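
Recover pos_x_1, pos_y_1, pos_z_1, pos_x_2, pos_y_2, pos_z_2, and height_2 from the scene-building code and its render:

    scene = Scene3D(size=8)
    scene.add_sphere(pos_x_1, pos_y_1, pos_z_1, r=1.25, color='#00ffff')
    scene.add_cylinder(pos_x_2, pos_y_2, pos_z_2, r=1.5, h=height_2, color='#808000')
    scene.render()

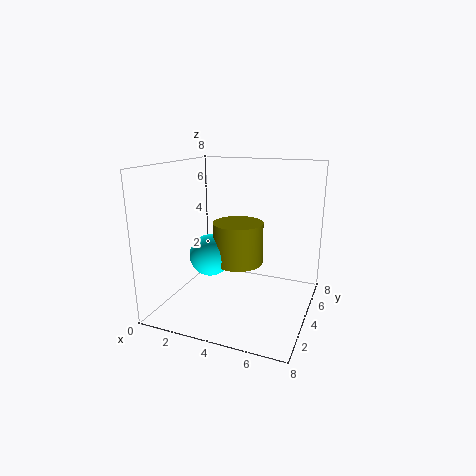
pos_x_1 = 2, pos_y_1 = 4.5, pos_z_1 = 2.5, pos_x_2 = 3.5, pos_y_2 = 5.25, pos_z_2 = 2, height_2 = 2.5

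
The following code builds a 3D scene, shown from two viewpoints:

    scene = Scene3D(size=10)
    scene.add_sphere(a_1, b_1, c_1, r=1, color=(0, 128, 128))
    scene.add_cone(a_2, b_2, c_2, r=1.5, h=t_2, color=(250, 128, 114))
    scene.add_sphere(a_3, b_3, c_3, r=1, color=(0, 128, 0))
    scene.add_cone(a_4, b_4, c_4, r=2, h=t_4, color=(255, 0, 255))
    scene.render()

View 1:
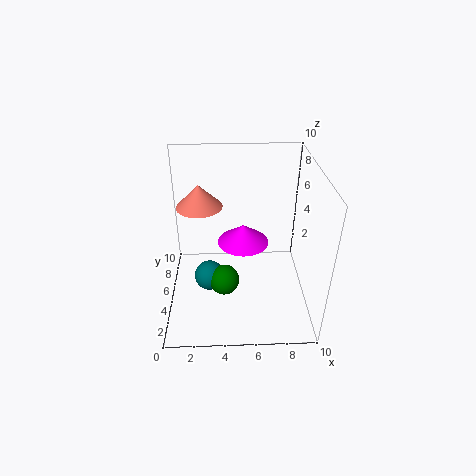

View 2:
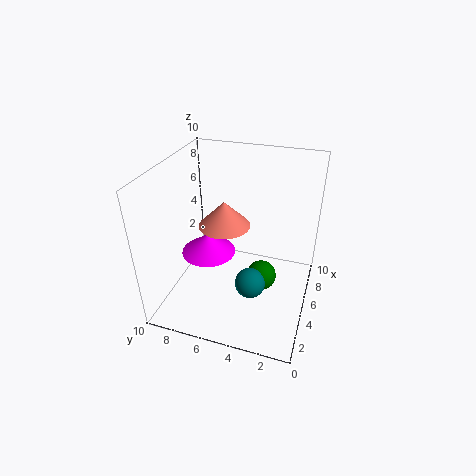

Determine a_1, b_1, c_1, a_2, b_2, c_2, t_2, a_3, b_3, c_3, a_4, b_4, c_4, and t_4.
a_1 = 3, b_1 = 3.5, c_1 = 3, a_2 = 2.5, b_2 = 5, c_2 = 7.5, t_2 = 1.5, a_3 = 4, b_3 = 3, c_3 = 3, a_4 = 5.5, b_4 = 7.5, c_4 = 3, t_4 = 1.5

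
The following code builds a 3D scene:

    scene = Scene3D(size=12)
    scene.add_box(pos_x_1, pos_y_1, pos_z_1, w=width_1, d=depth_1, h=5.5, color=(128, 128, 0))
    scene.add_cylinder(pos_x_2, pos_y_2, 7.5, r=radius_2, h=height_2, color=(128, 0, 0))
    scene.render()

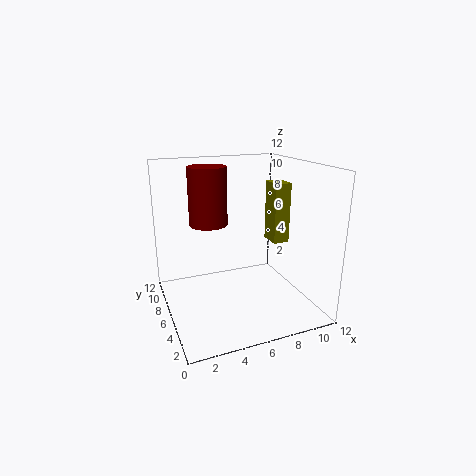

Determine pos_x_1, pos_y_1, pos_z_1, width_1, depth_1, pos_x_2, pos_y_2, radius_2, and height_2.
pos_x_1 = 10, pos_y_1 = 7, pos_z_1 = 4.5, width_1 = 1.5, depth_1 = 2, pos_x_2 = 3.5, pos_y_2 = 6, radius_2 = 1.5, height_2 = 4.5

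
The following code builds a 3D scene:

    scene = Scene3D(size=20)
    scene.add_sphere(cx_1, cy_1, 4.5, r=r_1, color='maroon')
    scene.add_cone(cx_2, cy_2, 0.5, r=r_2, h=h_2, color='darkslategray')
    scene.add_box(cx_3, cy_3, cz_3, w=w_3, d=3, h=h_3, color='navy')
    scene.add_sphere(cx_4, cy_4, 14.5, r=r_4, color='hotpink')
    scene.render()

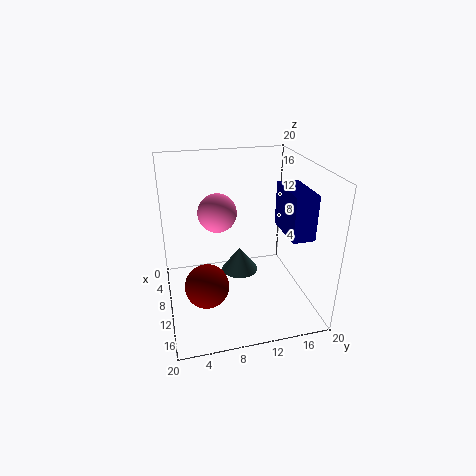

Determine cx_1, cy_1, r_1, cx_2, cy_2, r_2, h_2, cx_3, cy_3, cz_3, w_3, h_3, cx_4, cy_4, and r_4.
cx_1 = 12.5; cy_1 = 5; r_1 = 3; cx_2 = 3.5; cy_2 = 12; r_2 = 3; h_2 = 4; cx_3 = 9.5; cy_3 = 15.5; cz_3 = 11.5; w_3 = 6.5; h_3 = 6; cx_4 = 11; cy_4 = 7; r_4 = 2.5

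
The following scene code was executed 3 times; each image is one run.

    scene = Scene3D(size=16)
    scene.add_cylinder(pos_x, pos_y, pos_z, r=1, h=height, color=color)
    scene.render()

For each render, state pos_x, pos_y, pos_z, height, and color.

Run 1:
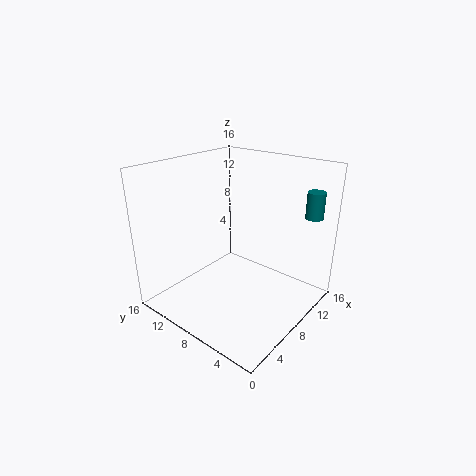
pos_x = 14
pos_y = 2
pos_z = 10
height = 3
color = 'teal'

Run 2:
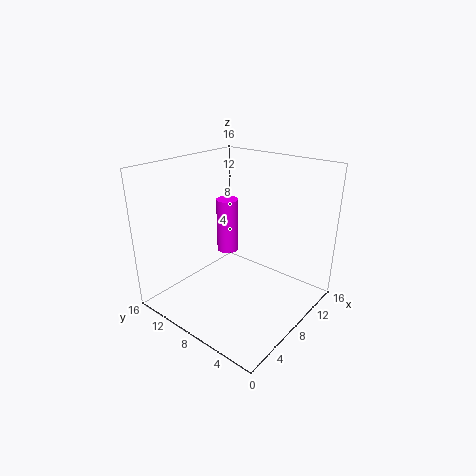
pos_x = 4
pos_y = 6
pos_z = 9
height = 5
color = 'magenta'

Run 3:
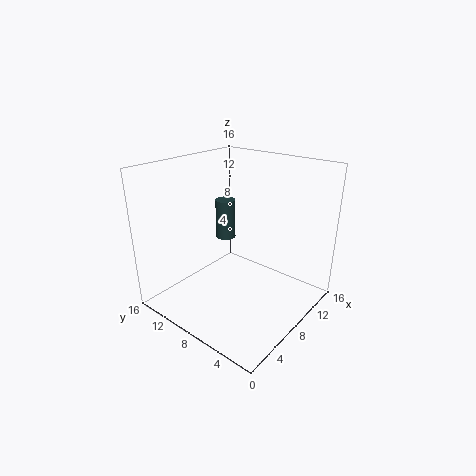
pos_x = 6
pos_y = 8
pos_z = 9
height = 4
color = 'darkslategray'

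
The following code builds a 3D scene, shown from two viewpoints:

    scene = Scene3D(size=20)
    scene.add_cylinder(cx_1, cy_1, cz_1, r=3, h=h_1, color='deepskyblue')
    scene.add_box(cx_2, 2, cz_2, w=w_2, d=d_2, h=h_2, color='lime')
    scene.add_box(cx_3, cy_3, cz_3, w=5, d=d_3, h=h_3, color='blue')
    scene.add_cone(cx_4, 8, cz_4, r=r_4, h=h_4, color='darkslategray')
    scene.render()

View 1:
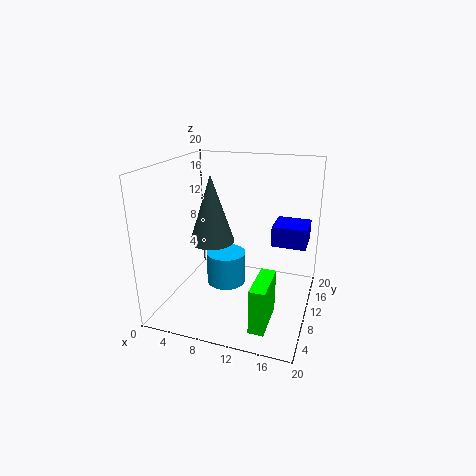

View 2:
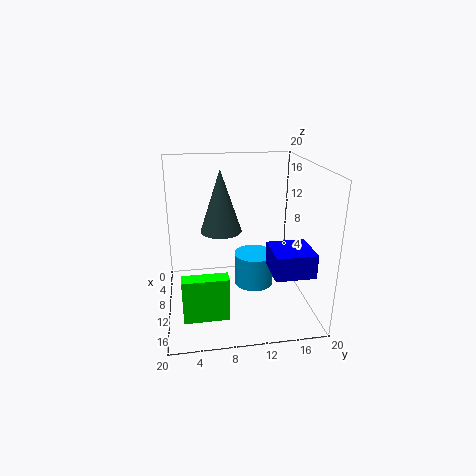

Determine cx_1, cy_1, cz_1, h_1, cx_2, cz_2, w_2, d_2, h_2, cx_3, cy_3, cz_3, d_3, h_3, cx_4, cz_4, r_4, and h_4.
cx_1 = 7, cy_1 = 13, cz_1 = 1, h_1 = 5, cx_2 = 14, cz_2 = 1, w_2 = 2, d_2 = 6, h_2 = 6, cx_3 = 14, cy_3 = 13, cz_3 = 8, d_3 = 5, h_3 = 3, cx_4 = 7, cz_4 = 10, r_4 = 3, h_4 = 9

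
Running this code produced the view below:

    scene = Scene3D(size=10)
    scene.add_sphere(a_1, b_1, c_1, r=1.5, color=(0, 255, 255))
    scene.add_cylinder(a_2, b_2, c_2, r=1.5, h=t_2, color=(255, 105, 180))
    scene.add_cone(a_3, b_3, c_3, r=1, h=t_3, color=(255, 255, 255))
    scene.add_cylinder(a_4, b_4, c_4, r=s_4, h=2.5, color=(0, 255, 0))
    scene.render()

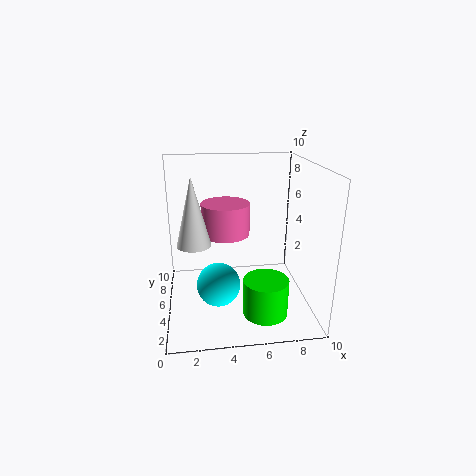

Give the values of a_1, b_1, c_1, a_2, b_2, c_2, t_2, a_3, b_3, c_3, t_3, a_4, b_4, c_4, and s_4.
a_1 = 3.5, b_1 = 4, c_1 = 2, a_2 = 4, b_2 = 3.5, c_2 = 6, t_2 = 2, a_3 = 2, b_3 = 2, c_3 = 6, t_3 = 4, a_4 = 6.5, b_4 = 2.5, c_4 = 0.5, s_4 = 1.5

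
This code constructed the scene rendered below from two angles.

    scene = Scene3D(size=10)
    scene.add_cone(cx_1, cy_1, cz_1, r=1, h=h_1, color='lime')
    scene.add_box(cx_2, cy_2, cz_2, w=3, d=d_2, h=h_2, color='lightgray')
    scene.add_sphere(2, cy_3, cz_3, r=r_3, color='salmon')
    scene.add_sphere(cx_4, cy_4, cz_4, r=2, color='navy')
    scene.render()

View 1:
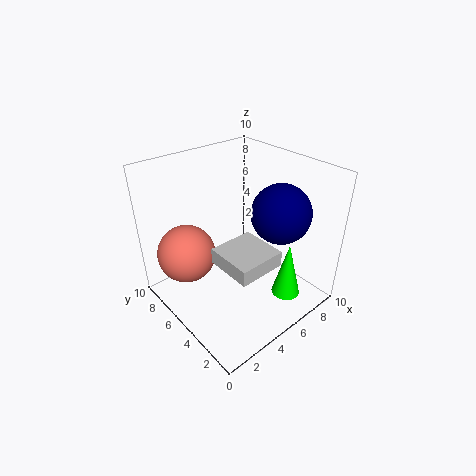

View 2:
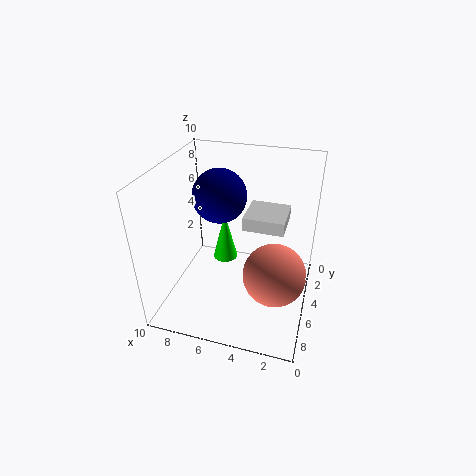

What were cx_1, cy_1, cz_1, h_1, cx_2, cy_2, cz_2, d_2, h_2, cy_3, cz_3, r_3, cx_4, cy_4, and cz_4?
cx_1 = 7; cy_1 = 2; cz_1 = 1; h_1 = 4; cx_2 = 2; cy_2 = 1; cz_2 = 5; d_2 = 3; h_2 = 1; cy_3 = 7; cz_3 = 4; r_3 = 2; cx_4 = 7; cy_4 = 3; cz_4 = 7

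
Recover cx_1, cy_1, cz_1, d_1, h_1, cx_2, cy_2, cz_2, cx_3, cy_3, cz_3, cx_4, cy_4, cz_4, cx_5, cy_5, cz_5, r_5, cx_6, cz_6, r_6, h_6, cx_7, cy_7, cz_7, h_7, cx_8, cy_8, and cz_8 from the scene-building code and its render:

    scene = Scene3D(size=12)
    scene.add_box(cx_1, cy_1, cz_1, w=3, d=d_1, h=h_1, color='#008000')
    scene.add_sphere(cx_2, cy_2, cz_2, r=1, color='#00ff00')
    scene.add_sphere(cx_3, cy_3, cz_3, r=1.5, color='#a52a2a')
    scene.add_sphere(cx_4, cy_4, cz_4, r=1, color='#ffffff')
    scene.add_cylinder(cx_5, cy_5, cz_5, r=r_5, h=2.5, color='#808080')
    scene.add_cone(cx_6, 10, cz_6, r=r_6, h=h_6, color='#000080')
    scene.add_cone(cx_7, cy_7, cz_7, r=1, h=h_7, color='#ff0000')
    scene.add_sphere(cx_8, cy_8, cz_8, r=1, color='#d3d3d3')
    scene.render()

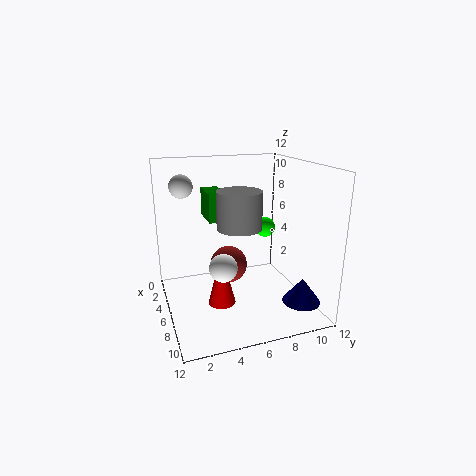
cx_1 = 1.5
cy_1 = 4
cz_1 = 7
d_1 = 1.5
h_1 = 2.5
cx_2 = 1.5
cy_2 = 10.5
cz_2 = 5
cx_3 = 6.5
cy_3 = 5
cz_3 = 4
cx_4 = 10
cy_4 = 3.5
cz_4 = 5.5
cx_5 = 10.5
cy_5 = 4.5
cz_5 = 8.5
r_5 = 1.5
cx_6 = 10
cz_6 = 1.5
r_6 = 1.5
h_6 = 2
cx_7 = 9.5
cy_7 = 3.5
cz_7 = 2.5
h_7 = 4
cx_8 = 3
cy_8 = 2
cz_8 = 10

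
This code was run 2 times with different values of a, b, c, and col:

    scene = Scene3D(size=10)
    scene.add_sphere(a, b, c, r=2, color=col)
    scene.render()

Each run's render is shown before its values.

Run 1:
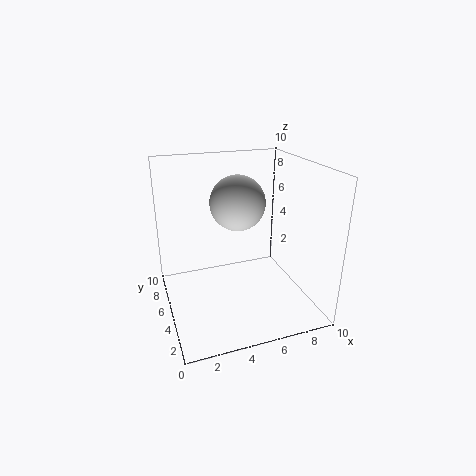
a = 5.5; b = 6.5; c = 7; col = 'lightgray'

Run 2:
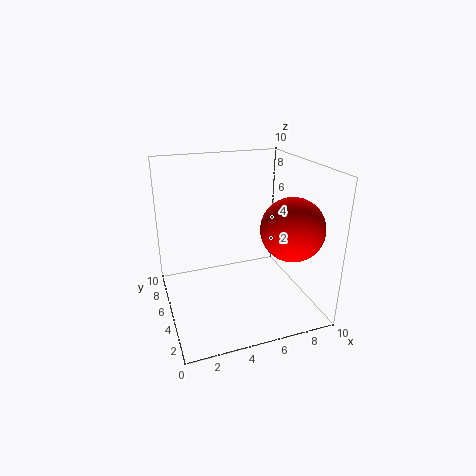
a = 7.5; b = 2; c = 6.5; col = 'red'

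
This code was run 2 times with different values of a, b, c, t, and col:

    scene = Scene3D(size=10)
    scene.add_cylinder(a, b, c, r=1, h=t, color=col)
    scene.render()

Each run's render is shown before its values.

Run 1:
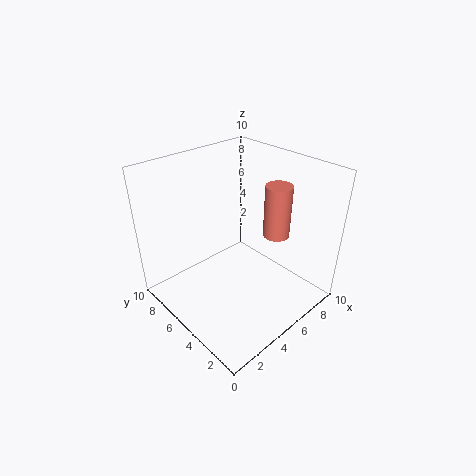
a = 8.5, b = 4.5, c = 4, t = 4, col = 'salmon'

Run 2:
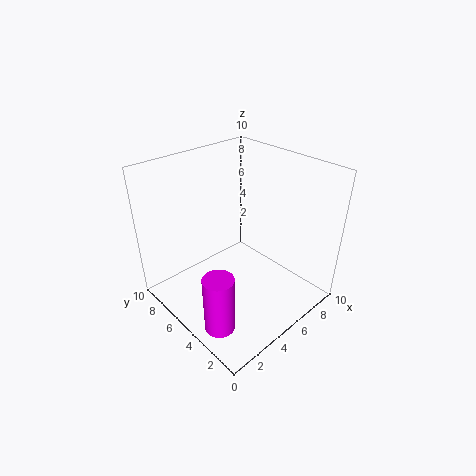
a = 1.5, b = 3, c = 0.5, t = 4, col = 'magenta'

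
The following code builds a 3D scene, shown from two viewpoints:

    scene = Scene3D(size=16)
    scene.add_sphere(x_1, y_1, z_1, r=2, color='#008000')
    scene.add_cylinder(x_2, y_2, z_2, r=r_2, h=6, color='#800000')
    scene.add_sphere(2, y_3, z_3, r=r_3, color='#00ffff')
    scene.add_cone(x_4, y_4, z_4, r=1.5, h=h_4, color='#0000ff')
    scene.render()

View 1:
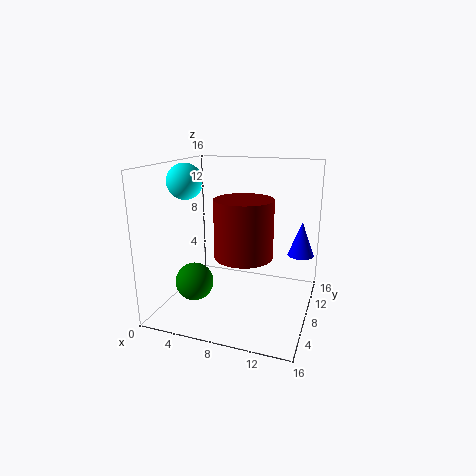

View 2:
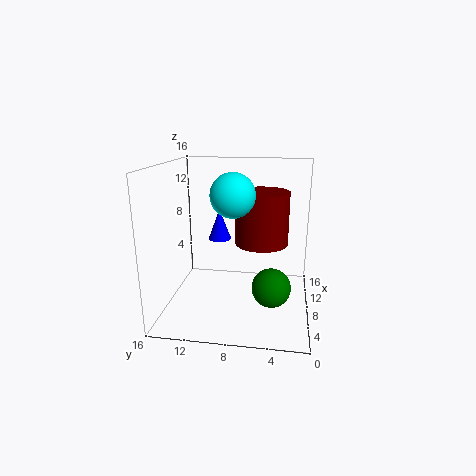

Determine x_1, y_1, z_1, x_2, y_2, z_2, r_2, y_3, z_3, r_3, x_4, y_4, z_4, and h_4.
x_1 = 4.5; y_1 = 4; z_1 = 4; x_2 = 9.5; y_2 = 5.5; z_2 = 7; r_2 = 3; y_3 = 7.5; z_3 = 14; r_3 = 2; x_4 = 14.5; y_4 = 11.5; z_4 = 5.5; h_4 = 4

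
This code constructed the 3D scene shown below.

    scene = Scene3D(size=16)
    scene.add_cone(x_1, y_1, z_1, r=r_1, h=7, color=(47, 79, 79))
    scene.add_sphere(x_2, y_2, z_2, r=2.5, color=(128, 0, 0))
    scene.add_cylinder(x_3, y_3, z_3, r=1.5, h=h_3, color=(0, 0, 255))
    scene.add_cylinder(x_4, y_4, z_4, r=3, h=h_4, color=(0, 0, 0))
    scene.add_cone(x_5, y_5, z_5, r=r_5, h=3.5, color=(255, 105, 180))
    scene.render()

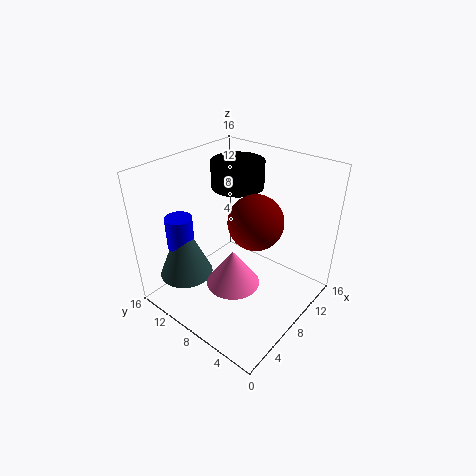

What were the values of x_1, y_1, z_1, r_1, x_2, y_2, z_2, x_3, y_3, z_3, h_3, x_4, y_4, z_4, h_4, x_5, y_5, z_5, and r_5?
x_1 = 4, y_1 = 12.5, z_1 = 3.5, r_1 = 3, x_2 = 5, y_2 = 3.5, z_2 = 13, x_3 = 4, y_3 = 13, z_3 = 7, h_3 = 3.5, x_4 = 11, y_4 = 10.5, z_4 = 12.5, h_4 = 3, x_5 = 3, y_5 = 4.5, z_5 = 7, r_5 = 2.5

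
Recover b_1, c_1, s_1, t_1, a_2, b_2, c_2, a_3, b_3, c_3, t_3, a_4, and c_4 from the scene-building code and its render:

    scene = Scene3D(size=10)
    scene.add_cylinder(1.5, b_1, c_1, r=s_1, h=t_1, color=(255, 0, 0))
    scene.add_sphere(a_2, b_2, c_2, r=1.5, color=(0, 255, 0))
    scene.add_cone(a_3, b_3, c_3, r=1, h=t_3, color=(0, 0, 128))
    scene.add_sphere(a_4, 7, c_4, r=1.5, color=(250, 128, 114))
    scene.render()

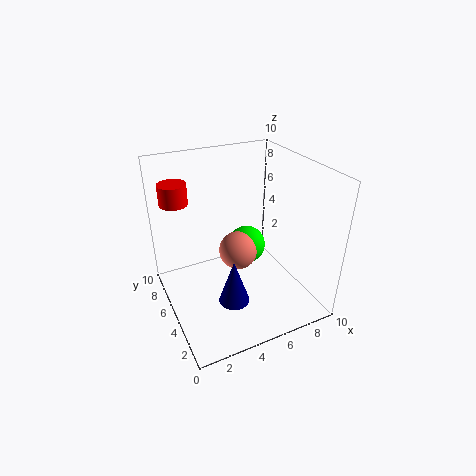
b_1 = 8
c_1 = 7
s_1 = 1
t_1 = 1.5
a_2 = 7
b_2 = 7.5
c_2 = 2.5
a_3 = 3.5
b_3 = 2.5
c_3 = 2
t_3 = 3
a_4 = 6
c_4 = 2.5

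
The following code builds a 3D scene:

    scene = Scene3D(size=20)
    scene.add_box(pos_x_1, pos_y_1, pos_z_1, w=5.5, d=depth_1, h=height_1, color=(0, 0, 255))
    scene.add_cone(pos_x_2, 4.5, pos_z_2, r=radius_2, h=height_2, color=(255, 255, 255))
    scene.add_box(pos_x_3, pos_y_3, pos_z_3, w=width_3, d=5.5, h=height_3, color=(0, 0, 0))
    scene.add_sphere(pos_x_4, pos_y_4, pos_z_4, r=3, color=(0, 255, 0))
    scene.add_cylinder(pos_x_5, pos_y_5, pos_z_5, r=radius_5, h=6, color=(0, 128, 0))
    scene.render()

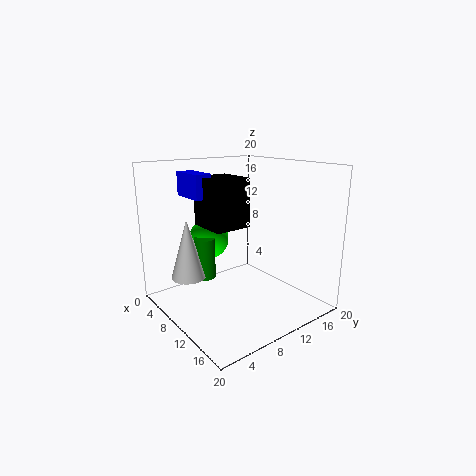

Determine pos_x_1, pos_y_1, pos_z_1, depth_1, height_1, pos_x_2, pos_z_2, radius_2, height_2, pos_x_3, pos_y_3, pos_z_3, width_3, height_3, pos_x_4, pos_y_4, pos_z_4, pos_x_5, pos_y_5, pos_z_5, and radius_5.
pos_x_1 = 0.5
pos_y_1 = 6
pos_z_1 = 15
depth_1 = 2.5
height_1 = 3.5
pos_x_2 = 5.5
pos_z_2 = 4
radius_2 = 2.5
height_2 = 8.5
pos_x_3 = 3.5
pos_y_3 = 7
pos_z_3 = 11
width_3 = 6
height_3 = 7
pos_x_4 = 4
pos_y_4 = 9
pos_z_4 = 8.5
pos_x_5 = 6
pos_y_5 = 7
pos_z_5 = 3.5
radius_5 = 1.5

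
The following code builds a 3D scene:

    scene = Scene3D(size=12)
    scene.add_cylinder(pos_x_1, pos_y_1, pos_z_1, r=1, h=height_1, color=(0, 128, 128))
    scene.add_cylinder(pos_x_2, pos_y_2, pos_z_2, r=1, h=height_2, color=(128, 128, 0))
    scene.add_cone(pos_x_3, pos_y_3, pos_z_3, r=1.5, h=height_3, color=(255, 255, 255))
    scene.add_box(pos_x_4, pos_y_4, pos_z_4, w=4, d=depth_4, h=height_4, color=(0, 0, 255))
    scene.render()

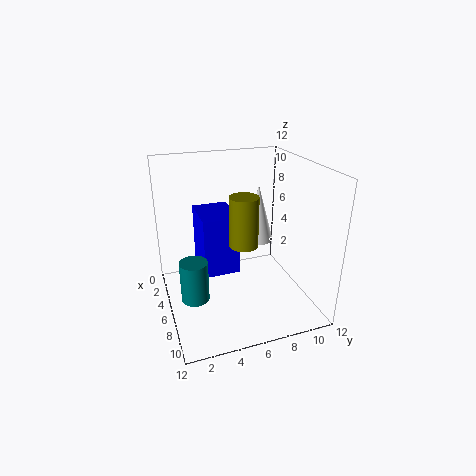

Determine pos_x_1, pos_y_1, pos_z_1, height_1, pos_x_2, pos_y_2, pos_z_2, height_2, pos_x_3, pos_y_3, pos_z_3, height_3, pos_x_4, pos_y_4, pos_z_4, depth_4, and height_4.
pos_x_1 = 9.5
pos_y_1 = 1.5
pos_z_1 = 3.5
height_1 = 3
pos_x_2 = 10
pos_y_2 = 5
pos_z_2 = 7.5
height_2 = 3.5
pos_x_3 = 2
pos_y_3 = 9.5
pos_z_3 = 3.5
height_3 = 5.5
pos_x_4 = 2.5
pos_y_4 = 3
pos_z_4 = 3
depth_4 = 3
height_4 = 5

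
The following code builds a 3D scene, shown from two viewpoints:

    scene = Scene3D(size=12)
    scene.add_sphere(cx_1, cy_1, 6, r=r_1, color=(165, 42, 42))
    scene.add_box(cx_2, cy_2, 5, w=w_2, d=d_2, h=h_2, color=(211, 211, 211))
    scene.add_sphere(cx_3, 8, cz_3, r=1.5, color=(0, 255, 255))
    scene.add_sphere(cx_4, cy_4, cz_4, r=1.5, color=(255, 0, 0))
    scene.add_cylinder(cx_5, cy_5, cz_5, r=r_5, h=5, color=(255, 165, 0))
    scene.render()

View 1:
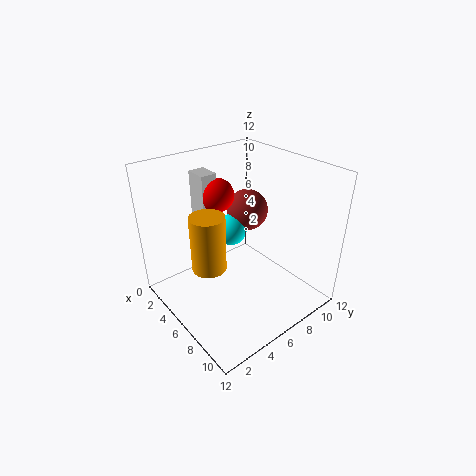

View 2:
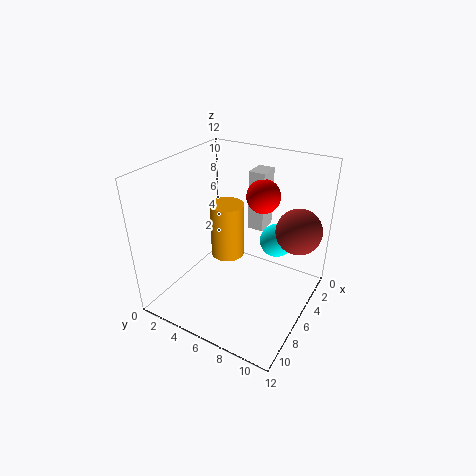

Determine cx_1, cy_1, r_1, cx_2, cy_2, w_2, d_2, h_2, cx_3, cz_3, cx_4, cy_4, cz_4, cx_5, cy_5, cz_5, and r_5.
cx_1 = 2.5; cy_1 = 10; r_1 = 2; cx_2 = 0.5; cy_2 = 5; w_2 = 2; d_2 = 1.5; h_2 = 5.5; cx_3 = 2.5; cz_3 = 4.5; cx_4 = 2.5; cy_4 = 6.5; cz_4 = 8.5; cx_5 = 4.5; cy_5 = 4; cz_5 = 3; r_5 = 1.5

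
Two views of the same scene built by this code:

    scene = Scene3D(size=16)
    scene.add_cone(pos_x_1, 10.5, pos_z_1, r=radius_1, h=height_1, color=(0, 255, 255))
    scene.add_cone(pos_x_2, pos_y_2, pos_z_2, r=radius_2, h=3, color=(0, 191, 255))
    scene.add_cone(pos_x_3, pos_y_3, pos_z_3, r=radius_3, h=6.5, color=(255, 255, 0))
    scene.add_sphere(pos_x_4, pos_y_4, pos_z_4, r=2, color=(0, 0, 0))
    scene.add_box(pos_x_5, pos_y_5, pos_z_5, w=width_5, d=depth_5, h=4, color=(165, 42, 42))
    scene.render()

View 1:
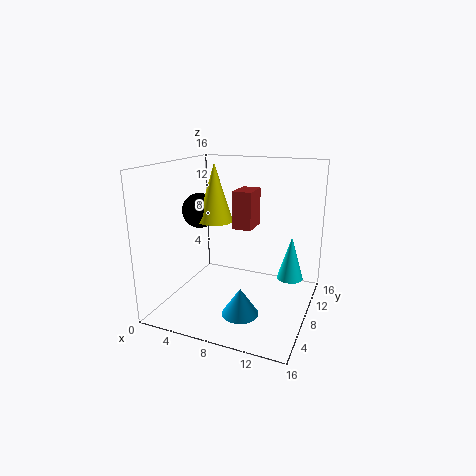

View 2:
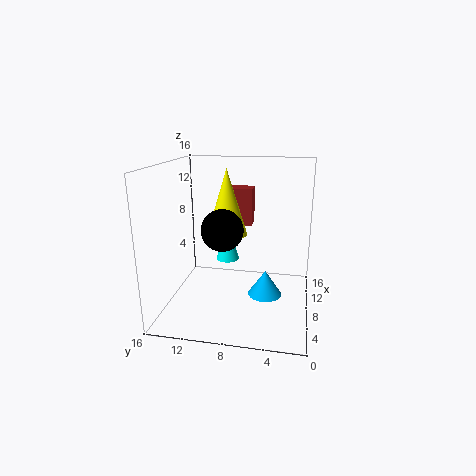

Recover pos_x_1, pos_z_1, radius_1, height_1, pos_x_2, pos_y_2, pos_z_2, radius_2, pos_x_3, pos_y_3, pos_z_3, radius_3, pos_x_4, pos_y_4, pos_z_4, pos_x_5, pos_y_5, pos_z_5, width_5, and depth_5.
pos_x_1 = 13.5
pos_z_1 = 3
radius_1 = 1.5
height_1 = 5
pos_x_2 = 9.5
pos_y_2 = 5
pos_z_2 = 0.5
radius_2 = 2
pos_x_3 = 5
pos_y_3 = 8.5
pos_z_3 = 9.5
radius_3 = 2
pos_x_4 = 3
pos_y_4 = 8.5
pos_z_4 = 10.5
pos_x_5 = 8
pos_y_5 = 6.5
pos_z_5 = 9.5
width_5 = 2
depth_5 = 3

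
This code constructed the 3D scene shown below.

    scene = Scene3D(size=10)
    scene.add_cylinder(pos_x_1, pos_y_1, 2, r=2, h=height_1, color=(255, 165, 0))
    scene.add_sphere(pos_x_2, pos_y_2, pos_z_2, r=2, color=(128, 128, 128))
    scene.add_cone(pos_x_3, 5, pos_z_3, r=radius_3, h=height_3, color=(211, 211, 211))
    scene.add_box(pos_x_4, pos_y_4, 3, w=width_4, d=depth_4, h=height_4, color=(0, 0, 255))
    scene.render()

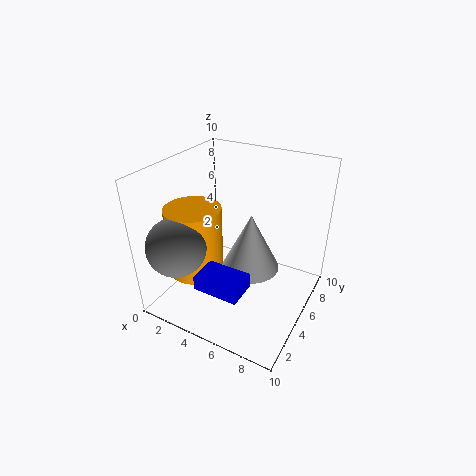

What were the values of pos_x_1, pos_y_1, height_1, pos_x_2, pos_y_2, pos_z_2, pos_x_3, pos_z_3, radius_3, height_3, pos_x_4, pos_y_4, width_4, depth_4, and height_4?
pos_x_1 = 2; pos_y_1 = 4; height_1 = 5; pos_x_2 = 2; pos_y_2 = 2; pos_z_2 = 5; pos_x_3 = 6; pos_z_3 = 3; radius_3 = 2; height_3 = 4; pos_x_4 = 4; pos_y_4 = 1; width_4 = 3; depth_4 = 2; height_4 = 1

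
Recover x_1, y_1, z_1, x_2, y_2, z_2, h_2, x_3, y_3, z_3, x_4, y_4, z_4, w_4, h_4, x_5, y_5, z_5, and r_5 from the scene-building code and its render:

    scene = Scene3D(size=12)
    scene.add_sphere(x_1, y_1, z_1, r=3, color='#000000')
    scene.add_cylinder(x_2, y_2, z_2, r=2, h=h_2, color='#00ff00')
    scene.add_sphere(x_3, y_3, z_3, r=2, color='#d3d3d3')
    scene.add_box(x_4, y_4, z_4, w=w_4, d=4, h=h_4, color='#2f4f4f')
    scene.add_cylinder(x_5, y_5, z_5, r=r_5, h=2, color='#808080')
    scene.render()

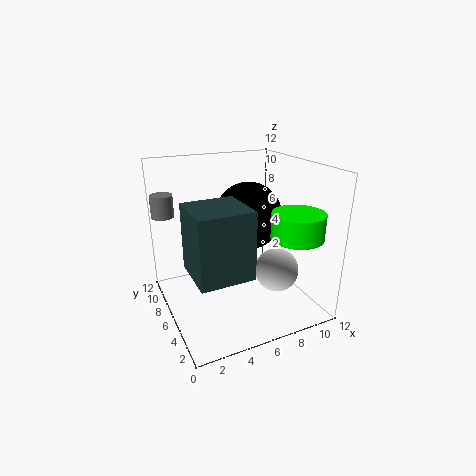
x_1 = 8; y_1 = 8; z_1 = 7; x_2 = 9; y_2 = 2; z_2 = 7; h_2 = 2; x_3 = 10; y_3 = 6; z_3 = 2; x_4 = 1; y_4 = 1; z_4 = 5; w_4 = 4; h_4 = 5; x_5 = 1; y_5 = 11; z_5 = 7; r_5 = 1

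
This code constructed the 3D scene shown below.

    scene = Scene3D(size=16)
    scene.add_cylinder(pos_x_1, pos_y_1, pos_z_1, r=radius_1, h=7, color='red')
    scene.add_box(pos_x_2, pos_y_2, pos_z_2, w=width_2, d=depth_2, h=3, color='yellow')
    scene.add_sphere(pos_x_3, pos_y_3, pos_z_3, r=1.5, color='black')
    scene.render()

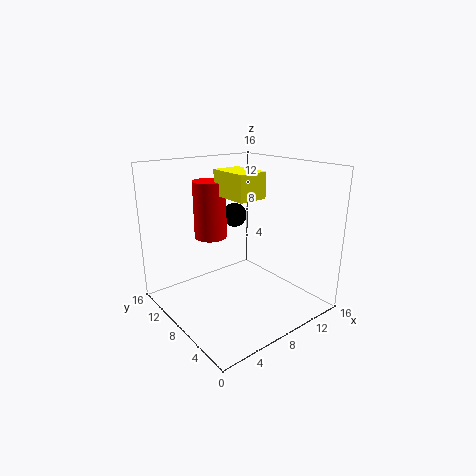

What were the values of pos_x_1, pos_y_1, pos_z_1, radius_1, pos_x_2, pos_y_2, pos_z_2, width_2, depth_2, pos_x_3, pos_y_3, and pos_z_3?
pos_x_1 = 8
pos_y_1 = 13.5
pos_z_1 = 6.5
radius_1 = 2
pos_x_2 = 8
pos_y_2 = 7.5
pos_z_2 = 12
width_2 = 3.5
depth_2 = 5
pos_x_3 = 11
pos_y_3 = 12.5
pos_z_3 = 9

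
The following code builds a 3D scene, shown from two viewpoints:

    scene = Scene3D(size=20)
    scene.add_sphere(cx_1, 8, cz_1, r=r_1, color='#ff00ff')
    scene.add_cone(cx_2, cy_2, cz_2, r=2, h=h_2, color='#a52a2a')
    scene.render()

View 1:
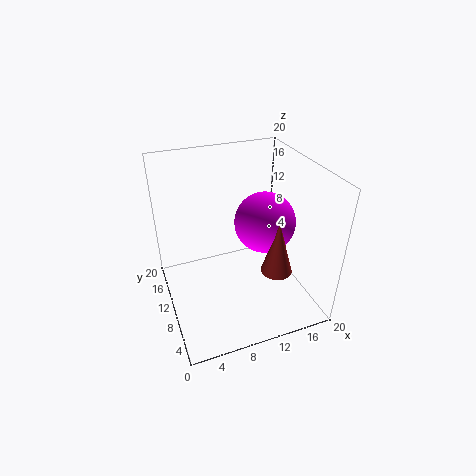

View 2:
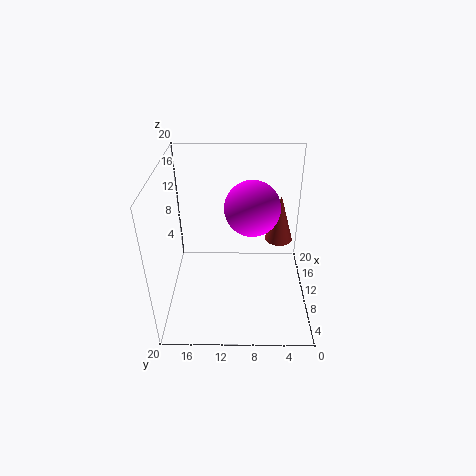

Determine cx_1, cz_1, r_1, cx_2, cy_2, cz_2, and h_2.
cx_1 = 13, cz_1 = 13, r_1 = 4, cx_2 = 13, cy_2 = 4, cz_2 = 8, h_2 = 7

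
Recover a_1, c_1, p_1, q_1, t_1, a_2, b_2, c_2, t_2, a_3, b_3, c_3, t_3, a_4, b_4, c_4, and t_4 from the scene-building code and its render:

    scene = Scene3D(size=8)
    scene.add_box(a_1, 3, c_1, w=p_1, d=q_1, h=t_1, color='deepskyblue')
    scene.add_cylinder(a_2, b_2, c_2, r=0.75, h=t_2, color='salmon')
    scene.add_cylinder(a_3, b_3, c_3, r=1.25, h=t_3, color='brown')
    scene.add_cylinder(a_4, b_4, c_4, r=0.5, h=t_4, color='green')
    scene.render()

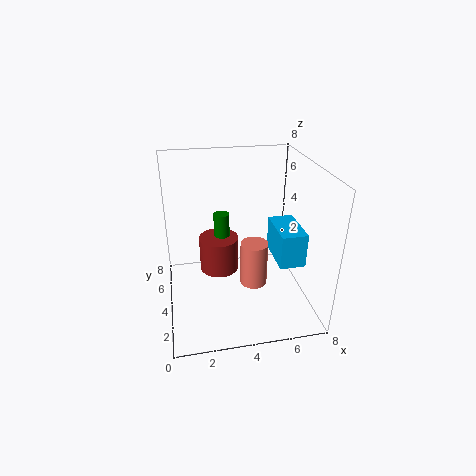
a_1 = 6.25, c_1 = 2.25, p_1 = 1.5, q_1 = 2.75, t_1 = 2, a_2 = 4.75, b_2 = 3.25, c_2 = 1.5, t_2 = 2.5, a_3 = 3.25, b_3 = 6.5, c_3 = 0.5, t_3 = 2.25, a_4 = 3.5, b_4 = 6.75, c_4 = 1.5, t_4 = 2.75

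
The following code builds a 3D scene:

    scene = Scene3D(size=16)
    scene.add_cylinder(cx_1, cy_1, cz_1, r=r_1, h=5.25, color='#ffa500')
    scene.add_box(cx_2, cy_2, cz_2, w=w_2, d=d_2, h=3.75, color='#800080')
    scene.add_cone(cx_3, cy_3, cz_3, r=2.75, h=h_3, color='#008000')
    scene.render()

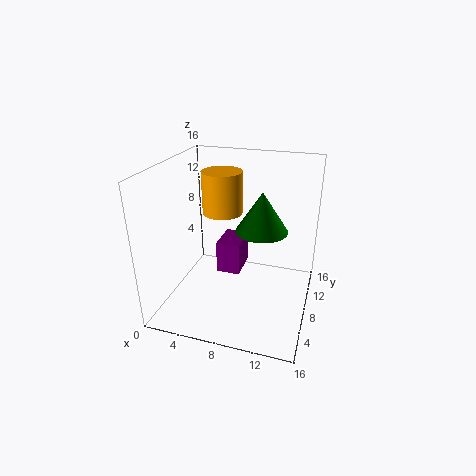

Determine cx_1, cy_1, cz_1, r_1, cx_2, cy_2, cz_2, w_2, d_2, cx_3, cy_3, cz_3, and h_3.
cx_1 = 4.5
cy_1 = 12.75
cz_1 = 8.75
r_1 = 2.5
cx_2 = 5.25
cy_2 = 8.25
cz_2 = 3
w_2 = 2.75
d_2 = 4
cx_3 = 10.75
cy_3 = 7.5
cz_3 = 9.5
h_3 = 4.25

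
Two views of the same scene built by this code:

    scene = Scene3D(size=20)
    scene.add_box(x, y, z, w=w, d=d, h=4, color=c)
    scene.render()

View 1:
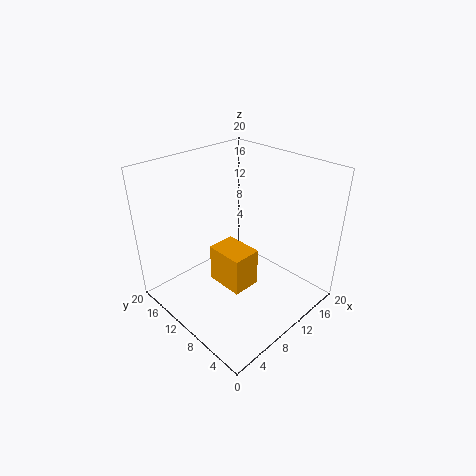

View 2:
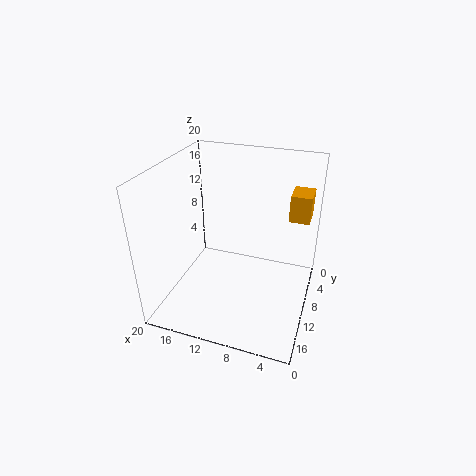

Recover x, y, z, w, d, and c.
x = 1
y = 1
z = 11
w = 3
d = 4
c = 'orange'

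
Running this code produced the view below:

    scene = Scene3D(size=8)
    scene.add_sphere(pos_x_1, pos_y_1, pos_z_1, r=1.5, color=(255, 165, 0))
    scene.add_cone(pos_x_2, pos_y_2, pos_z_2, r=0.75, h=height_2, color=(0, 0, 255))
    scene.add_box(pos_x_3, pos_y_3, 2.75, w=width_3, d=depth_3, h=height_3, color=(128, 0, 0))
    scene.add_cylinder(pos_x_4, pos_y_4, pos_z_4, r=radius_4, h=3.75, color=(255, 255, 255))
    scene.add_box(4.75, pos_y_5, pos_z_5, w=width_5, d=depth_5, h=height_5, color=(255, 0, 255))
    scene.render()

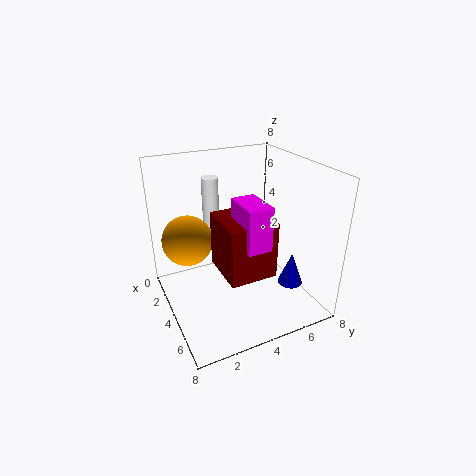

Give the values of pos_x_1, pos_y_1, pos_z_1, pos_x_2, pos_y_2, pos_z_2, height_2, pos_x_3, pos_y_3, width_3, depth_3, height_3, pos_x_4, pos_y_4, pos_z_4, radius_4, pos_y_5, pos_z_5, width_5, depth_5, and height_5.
pos_x_1 = 1.75
pos_y_1 = 1.75
pos_z_1 = 3.25
pos_x_2 = 4.75
pos_y_2 = 7.25
pos_z_2 = 0.5
height_2 = 2
pos_x_3 = 3.75
pos_y_3 = 2.5
width_3 = 2.75
depth_3 = 2.5
height_3 = 3
pos_x_4 = 1.25
pos_y_4 = 3.5
pos_z_4 = 3
radius_4 = 0.5
pos_y_5 = 3.25
pos_z_5 = 4.5
width_5 = 2
depth_5 = 1.25
height_5 = 2.25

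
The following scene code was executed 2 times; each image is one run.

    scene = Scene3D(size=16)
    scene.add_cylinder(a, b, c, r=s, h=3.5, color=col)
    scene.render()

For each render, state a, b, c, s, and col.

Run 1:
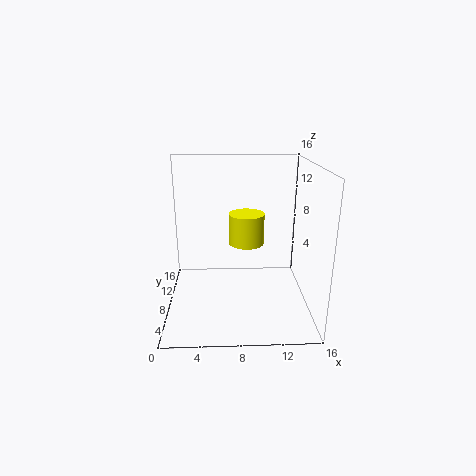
a = 9; b = 9; c = 7; s = 2; col = 'yellow'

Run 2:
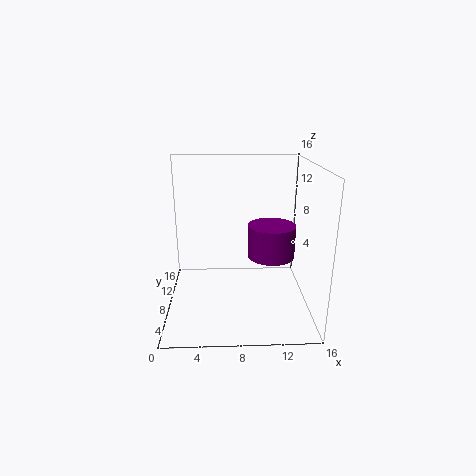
a = 11.5; b = 6.5; c = 6.5; s = 2.5; col = 'purple'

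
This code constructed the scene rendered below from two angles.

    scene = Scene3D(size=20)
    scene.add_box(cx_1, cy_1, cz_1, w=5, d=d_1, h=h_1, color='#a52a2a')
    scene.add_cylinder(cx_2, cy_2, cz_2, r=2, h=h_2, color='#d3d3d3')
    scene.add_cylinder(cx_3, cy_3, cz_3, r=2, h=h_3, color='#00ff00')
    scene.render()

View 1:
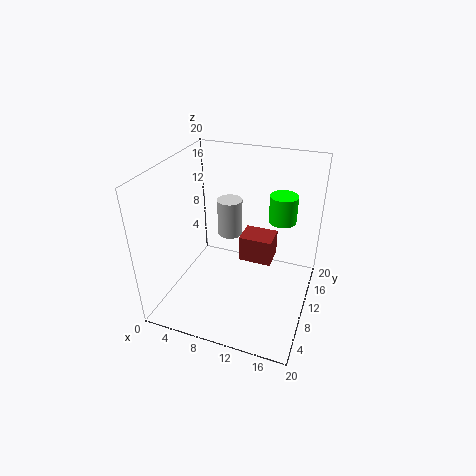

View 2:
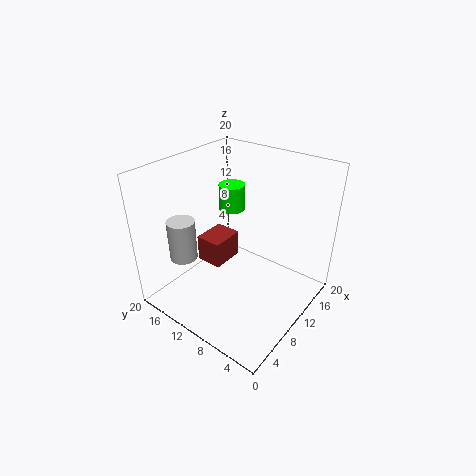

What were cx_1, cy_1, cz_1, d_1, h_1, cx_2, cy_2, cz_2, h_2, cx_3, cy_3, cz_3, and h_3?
cx_1 = 9; cy_1 = 13; cz_1 = 4; d_1 = 4; h_1 = 4; cx_2 = 6; cy_2 = 17; cz_2 = 6; h_2 = 6; cx_3 = 15; cy_3 = 15; cz_3 = 11; h_3 = 4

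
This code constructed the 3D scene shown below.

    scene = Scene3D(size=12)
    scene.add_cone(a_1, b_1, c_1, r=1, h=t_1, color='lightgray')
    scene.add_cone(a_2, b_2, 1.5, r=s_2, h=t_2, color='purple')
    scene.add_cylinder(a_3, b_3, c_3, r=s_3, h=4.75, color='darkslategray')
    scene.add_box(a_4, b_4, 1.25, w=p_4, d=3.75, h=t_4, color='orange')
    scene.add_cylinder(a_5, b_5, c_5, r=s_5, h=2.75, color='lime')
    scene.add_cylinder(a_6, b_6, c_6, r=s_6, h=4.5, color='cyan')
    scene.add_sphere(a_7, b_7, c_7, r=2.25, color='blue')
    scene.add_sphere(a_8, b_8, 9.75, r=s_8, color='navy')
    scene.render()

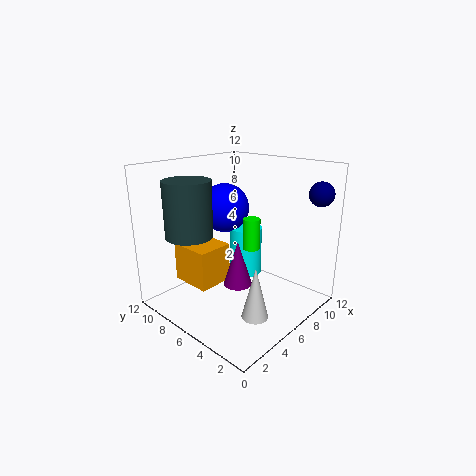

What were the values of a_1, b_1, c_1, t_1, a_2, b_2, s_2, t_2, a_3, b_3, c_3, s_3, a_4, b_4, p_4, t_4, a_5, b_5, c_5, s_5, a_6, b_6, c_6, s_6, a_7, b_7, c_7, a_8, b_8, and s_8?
a_1 = 3.5
b_1 = 2
c_1 = 1.5
t_1 = 4
a_2 = 6.25
b_2 = 6.25
s_2 = 1.25
t_2 = 4
a_3 = 3.5
b_3 = 9.25
c_3 = 6
s_3 = 2
a_4 = 3.5
b_4 = 7.75
p_4 = 3.25
t_4 = 3.5
a_5 = 7.75
b_5 = 6
c_5 = 4.5
s_5 = 0.75
a_6 = 9
b_6 = 7.75
c_6 = 1.25
s_6 = 1.5
a_7 = 8
b_7 = 9.5
c_7 = 7.5
a_8 = 10.25
b_8 = 1
s_8 = 1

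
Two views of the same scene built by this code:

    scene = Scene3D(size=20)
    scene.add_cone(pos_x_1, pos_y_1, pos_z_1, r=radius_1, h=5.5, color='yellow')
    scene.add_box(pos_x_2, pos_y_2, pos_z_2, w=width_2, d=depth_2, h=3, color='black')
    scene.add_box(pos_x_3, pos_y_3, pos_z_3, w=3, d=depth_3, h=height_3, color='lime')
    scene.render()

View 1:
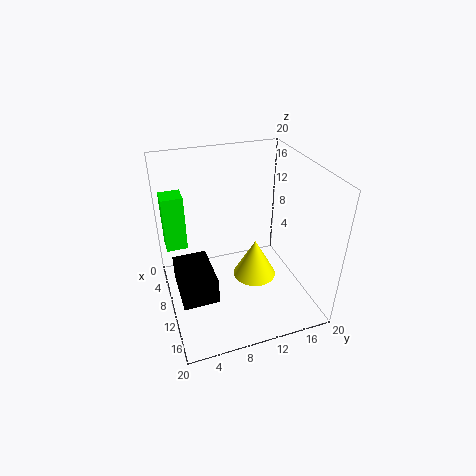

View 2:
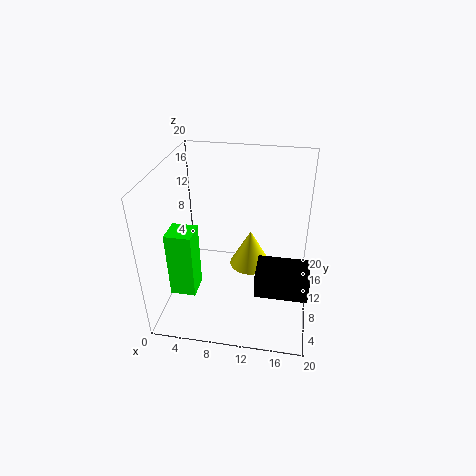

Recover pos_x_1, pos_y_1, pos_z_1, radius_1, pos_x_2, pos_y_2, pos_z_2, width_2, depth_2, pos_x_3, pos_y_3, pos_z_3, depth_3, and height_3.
pos_x_1 = 11.5
pos_y_1 = 12
pos_z_1 = 4.5
radius_1 = 3
pos_x_2 = 13.5
pos_y_2 = 0.5
pos_z_2 = 8.5
width_2 = 6
depth_2 = 4
pos_x_3 = 3.5
pos_y_3 = 0.5
pos_z_3 = 7.5
depth_3 = 3
height_3 = 8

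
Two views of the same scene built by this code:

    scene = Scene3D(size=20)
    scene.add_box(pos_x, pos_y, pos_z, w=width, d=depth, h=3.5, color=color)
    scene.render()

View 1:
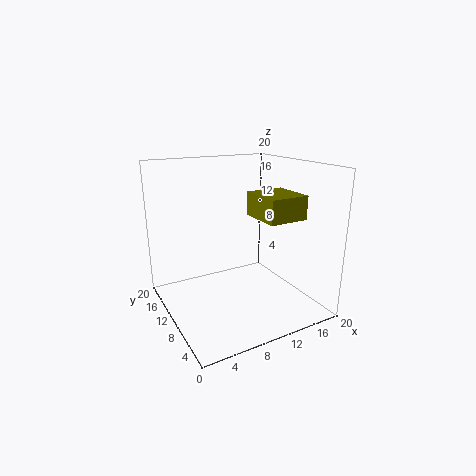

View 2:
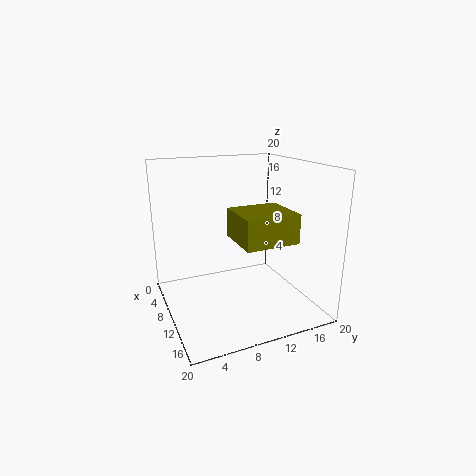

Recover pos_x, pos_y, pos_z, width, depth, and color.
pos_x = 13.5; pos_y = 7; pos_z = 12; width = 6; depth = 6.5; color = 'olive'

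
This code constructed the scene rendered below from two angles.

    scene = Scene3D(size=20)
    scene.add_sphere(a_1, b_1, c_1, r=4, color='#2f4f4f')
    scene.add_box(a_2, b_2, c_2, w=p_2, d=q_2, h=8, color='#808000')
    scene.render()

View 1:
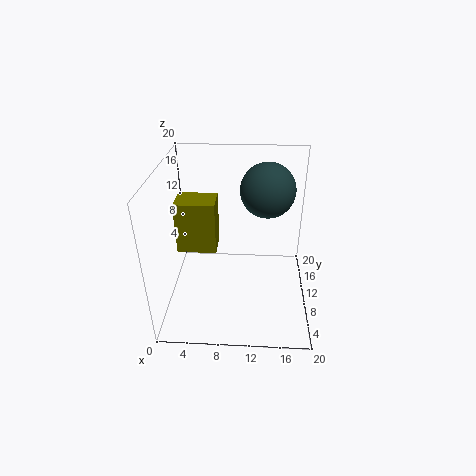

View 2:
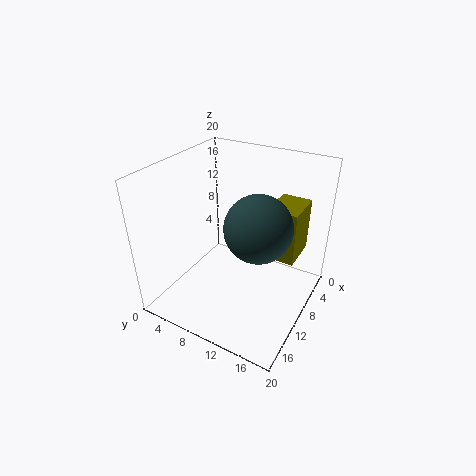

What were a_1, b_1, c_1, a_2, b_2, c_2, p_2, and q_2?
a_1 = 14
b_1 = 15
c_1 = 15
a_2 = 0.5
b_2 = 12.5
c_2 = 5.5
p_2 = 6
q_2 = 4.5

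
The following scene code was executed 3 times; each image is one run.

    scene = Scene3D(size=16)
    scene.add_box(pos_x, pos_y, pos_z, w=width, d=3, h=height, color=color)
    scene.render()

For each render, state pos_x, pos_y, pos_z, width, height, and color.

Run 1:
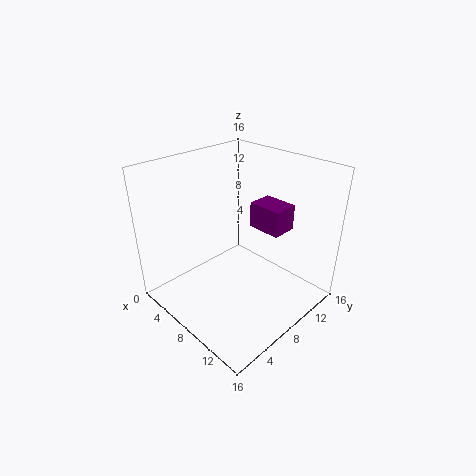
pos_x = 7
pos_y = 11
pos_z = 8
width = 4
height = 3
color = 'purple'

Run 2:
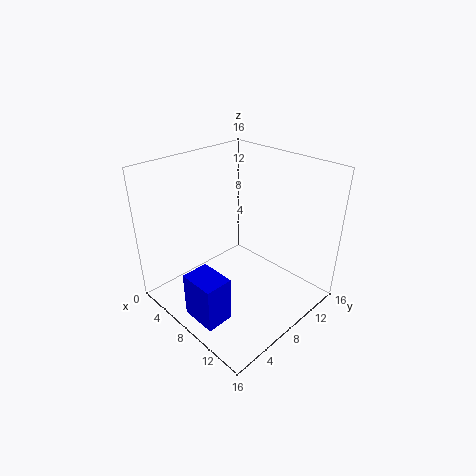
pos_x = 7
pos_y = 1
pos_z = 1
width = 4
height = 5
color = 'blue'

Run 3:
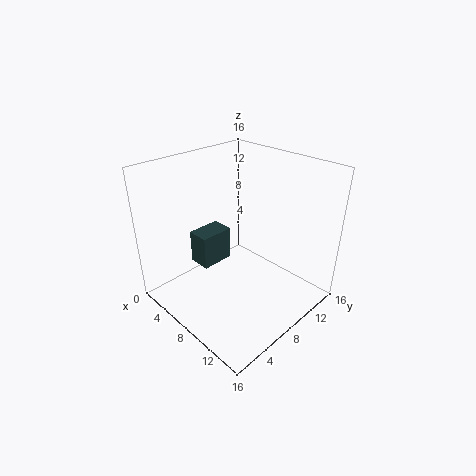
pos_x = 9
pos_y = 1
pos_z = 9
width = 2
height = 3
color = 'darkslategray'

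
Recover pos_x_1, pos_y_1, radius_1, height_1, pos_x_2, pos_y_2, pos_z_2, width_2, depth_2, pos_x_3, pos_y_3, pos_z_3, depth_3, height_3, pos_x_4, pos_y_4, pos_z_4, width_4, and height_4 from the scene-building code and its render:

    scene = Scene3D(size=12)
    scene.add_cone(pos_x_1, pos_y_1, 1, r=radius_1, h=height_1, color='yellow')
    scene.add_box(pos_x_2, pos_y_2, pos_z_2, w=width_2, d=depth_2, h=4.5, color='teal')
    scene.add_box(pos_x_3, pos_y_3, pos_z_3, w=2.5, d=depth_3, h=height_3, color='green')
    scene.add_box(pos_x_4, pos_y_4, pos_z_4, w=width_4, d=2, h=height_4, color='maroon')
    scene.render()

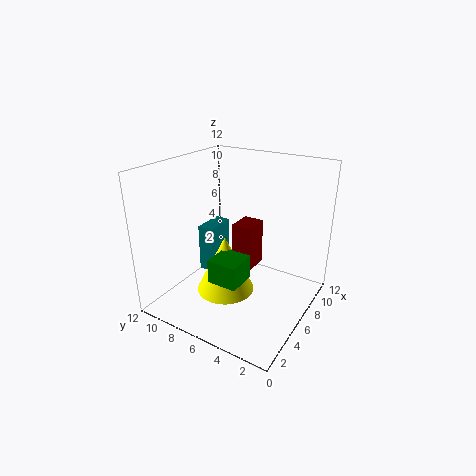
pos_x_1 = 5.5; pos_y_1 = 7; radius_1 = 2.5; height_1 = 5; pos_x_2 = 7; pos_y_2 = 9.5; pos_z_2 = 1; width_2 = 3; depth_2 = 1.5; pos_x_3 = 3; pos_y_3 = 4.5; pos_z_3 = 3; depth_3 = 2.5; height_3 = 2; pos_x_4 = 9; pos_y_4 = 6.5; pos_z_4 = 1; width_4 = 2.5; height_4 = 4.5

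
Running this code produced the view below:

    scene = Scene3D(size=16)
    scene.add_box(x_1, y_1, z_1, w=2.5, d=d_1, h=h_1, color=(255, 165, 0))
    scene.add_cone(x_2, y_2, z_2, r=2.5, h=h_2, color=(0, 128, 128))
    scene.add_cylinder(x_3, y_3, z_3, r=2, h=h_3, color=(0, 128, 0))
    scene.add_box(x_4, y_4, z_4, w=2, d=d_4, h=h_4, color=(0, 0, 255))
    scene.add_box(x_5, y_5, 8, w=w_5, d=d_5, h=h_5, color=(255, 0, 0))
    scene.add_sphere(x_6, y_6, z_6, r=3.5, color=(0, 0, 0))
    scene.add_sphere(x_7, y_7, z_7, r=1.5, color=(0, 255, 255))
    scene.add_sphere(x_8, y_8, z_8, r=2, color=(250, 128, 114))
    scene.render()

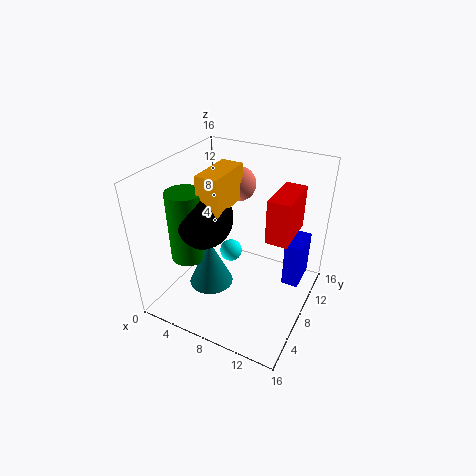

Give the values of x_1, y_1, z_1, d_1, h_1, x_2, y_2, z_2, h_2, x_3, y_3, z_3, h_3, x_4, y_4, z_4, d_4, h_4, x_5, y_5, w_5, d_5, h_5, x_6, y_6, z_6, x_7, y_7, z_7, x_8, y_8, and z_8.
x_1 = 4.5, y_1 = 5.5, z_1 = 11.5, d_1 = 5.5, h_1 = 4, x_2 = 5.5, y_2 = 6, z_2 = 2.5, h_2 = 5.5, x_3 = 3, y_3 = 5.5, z_3 = 5.5, h_3 = 8, x_4 = 12.5, y_4 = 11, z_4 = 1, d_4 = 4, h_4 = 5.5, x_5 = 11, y_5 = 8.5, w_5 = 2.5, d_5 = 5.5, h_5 = 5, x_6 = 4, y_6 = 7, z_6 = 10, x_7 = 4, y_7 = 13.5, z_7 = 1.5, x_8 = 6, y_8 = 12, z_8 = 12.5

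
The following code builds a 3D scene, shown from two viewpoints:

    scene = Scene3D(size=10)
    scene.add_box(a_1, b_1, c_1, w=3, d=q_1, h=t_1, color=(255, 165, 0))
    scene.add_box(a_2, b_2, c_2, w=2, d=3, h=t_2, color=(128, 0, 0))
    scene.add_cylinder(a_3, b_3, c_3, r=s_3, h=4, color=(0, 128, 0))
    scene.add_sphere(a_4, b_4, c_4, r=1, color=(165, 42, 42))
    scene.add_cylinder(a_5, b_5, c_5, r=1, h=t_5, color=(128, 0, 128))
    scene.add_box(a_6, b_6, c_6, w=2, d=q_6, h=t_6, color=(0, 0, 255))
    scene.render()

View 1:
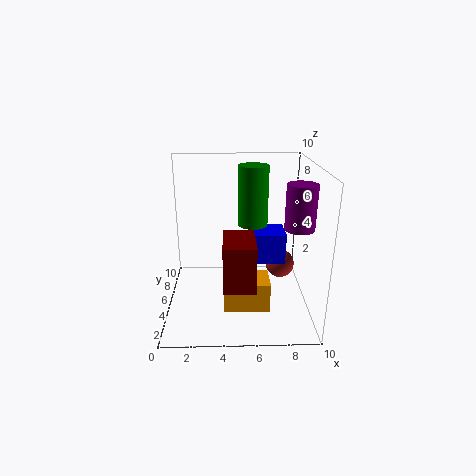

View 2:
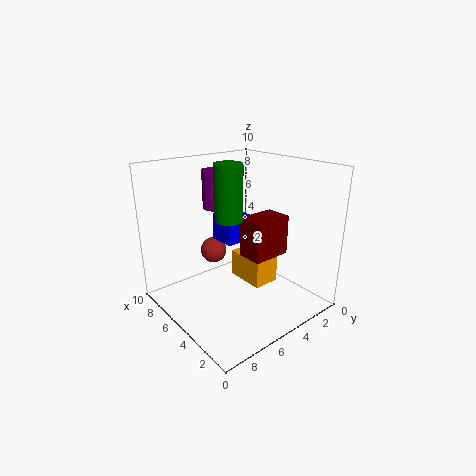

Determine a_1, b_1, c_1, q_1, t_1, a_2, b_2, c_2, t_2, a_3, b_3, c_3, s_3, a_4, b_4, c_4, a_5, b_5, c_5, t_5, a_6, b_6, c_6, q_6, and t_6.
a_1 = 4
b_1 = 2
c_1 = 1
q_1 = 2
t_1 = 2
a_2 = 4
b_2 = 1
c_2 = 3
t_2 = 3
a_3 = 6
b_3 = 5
c_3 = 6
s_3 = 1
a_4 = 8
b_4 = 5
c_4 = 3
a_5 = 9
b_5 = 4
c_5 = 6
t_5 = 3
a_6 = 6
b_6 = 3
c_6 = 4
q_6 = 2
t_6 = 2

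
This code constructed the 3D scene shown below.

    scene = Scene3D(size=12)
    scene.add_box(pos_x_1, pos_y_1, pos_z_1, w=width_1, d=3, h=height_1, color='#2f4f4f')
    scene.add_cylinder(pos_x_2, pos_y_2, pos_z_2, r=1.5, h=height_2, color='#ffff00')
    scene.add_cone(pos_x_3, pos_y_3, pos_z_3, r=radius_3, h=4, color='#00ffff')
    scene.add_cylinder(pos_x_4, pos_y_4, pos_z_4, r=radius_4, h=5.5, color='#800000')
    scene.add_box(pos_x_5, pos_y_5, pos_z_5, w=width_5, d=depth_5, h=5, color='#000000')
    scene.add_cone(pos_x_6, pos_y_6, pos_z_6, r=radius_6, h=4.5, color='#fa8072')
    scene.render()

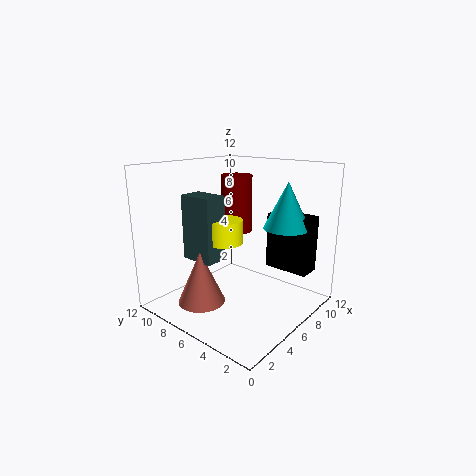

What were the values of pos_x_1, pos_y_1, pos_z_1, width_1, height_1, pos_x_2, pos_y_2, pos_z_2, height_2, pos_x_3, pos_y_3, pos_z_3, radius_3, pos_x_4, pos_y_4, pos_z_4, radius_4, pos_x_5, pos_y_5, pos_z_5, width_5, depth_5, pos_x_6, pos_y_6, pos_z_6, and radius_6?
pos_x_1 = 3.5
pos_y_1 = 7
pos_z_1 = 4
width_1 = 2
height_1 = 5.5
pos_x_2 = 5.5
pos_y_2 = 7
pos_z_2 = 5.5
height_2 = 2
pos_x_3 = 9.5
pos_y_3 = 3.5
pos_z_3 = 6.5
radius_3 = 2
pos_x_4 = 10
pos_y_4 = 9.5
pos_z_4 = 5
radius_4 = 1.5
pos_x_5 = 9.5
pos_y_5 = 1.5
pos_z_5 = 2.5
width_5 = 2
depth_5 = 4
pos_x_6 = 3.5
pos_y_6 = 8
pos_z_6 = 0.5
radius_6 = 2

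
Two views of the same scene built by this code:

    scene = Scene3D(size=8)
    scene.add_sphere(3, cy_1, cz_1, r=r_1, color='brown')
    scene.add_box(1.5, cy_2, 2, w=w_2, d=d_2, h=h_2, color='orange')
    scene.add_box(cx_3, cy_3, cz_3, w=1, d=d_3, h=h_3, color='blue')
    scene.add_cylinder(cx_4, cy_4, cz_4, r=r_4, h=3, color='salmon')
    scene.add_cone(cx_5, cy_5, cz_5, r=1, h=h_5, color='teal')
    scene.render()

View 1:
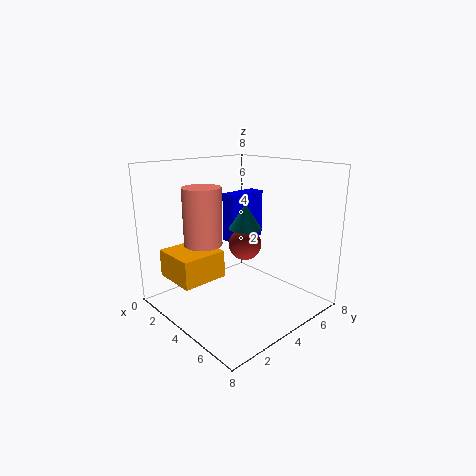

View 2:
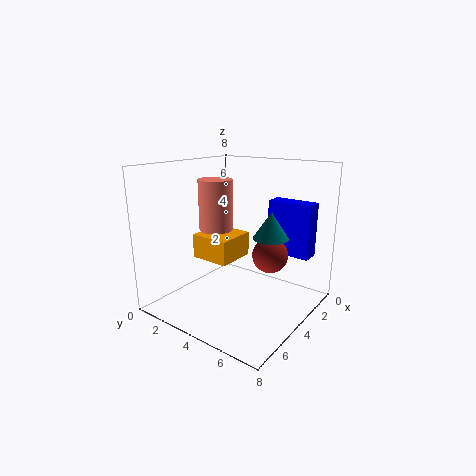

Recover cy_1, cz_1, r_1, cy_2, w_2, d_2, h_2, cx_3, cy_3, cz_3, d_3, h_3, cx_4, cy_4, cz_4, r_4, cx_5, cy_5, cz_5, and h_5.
cy_1 = 5.5; cz_1 = 3; r_1 = 1; cy_2 = 0.5; w_2 = 2.5; d_2 = 2.5; h_2 = 1.5; cx_3 = 1.5; cy_3 = 5; cz_3 = 3; d_3 = 2.5; h_3 = 3; cx_4 = 3.5; cy_4 = 2; cz_4 = 4; r_4 = 1; cx_5 = 3; cy_5 = 5.5; cz_5 = 4; h_5 = 1.5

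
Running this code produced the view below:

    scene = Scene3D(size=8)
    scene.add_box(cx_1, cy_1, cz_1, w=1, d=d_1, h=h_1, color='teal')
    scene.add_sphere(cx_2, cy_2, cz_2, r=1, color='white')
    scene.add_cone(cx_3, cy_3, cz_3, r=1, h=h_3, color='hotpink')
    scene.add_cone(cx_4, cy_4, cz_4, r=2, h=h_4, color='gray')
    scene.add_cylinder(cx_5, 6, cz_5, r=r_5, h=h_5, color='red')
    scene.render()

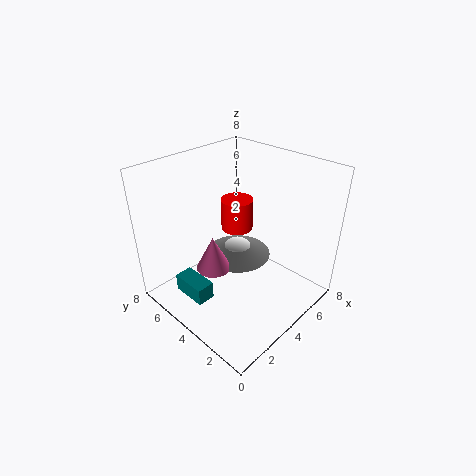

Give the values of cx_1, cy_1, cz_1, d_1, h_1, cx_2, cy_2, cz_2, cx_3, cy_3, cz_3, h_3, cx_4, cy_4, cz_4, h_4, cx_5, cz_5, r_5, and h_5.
cx_1 = 1, cy_1 = 4, cz_1 = 1, d_1 = 2, h_1 = 1, cx_2 = 5, cy_2 = 5, cz_2 = 2, cx_3 = 3, cy_3 = 5, cz_3 = 2, h_3 = 2, cx_4 = 5, cy_4 = 5, cz_4 = 2, h_4 = 1, cx_5 = 6, cz_5 = 3, r_5 = 1, h_5 = 2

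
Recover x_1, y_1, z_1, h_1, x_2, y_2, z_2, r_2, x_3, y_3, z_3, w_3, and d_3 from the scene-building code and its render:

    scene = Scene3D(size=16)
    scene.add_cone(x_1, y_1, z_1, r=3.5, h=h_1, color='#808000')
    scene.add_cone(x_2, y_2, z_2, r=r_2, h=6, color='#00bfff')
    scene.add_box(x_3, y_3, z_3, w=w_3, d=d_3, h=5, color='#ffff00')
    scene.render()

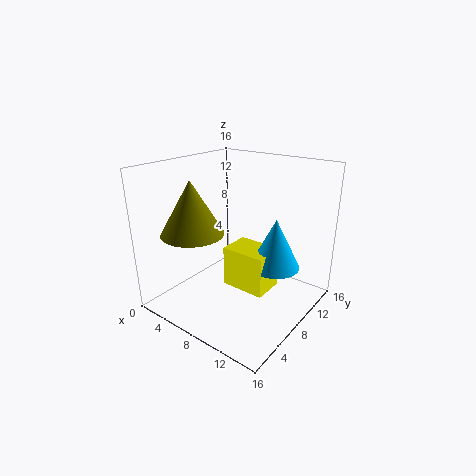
x_1 = 4; y_1 = 5; z_1 = 8.5; h_1 = 6; x_2 = 10.5; y_2 = 12; z_2 = 3.5; r_2 = 3; x_3 = 5; y_3 = 9; z_3 = 0.5; w_3 = 5.5; d_3 = 4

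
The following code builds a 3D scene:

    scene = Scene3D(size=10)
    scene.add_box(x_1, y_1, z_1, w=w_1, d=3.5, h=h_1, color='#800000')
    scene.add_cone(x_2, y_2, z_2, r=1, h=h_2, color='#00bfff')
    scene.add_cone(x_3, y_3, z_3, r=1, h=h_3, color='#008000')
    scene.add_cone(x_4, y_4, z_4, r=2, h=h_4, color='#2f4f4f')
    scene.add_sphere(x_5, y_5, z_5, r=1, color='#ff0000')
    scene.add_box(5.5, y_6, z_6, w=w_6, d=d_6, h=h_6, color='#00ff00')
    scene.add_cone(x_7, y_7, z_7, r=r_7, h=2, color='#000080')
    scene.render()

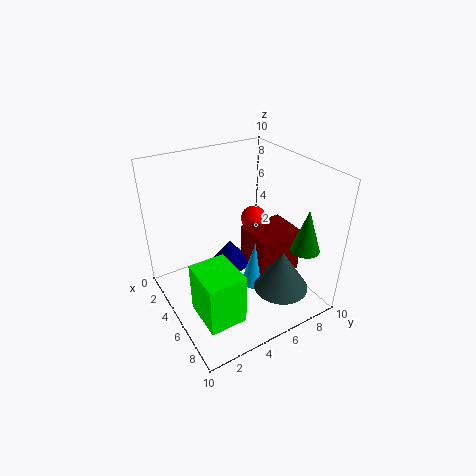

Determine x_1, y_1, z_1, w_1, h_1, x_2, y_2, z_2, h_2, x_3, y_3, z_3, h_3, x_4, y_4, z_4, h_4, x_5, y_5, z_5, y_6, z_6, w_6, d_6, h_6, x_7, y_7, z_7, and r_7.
x_1 = 3, y_1 = 6.5, z_1 = 1, w_1 = 3, h_1 = 3.5, x_2 = 5, y_2 = 6.5, z_2 = 0.5, h_2 = 3.5, x_3 = 8, y_3 = 8.5, z_3 = 4.5, h_3 = 3, x_4 = 7, y_4 = 7.5, z_4 = 1, h_4 = 3, x_5 = 2.5, y_5 = 8, z_5 = 4.5, y_6 = 1, z_6 = 1, w_6 = 3, d_6 = 2.5, h_6 = 3.5, x_7 = 3, y_7 = 5.5, z_7 = 1.5, r_7 = 1.5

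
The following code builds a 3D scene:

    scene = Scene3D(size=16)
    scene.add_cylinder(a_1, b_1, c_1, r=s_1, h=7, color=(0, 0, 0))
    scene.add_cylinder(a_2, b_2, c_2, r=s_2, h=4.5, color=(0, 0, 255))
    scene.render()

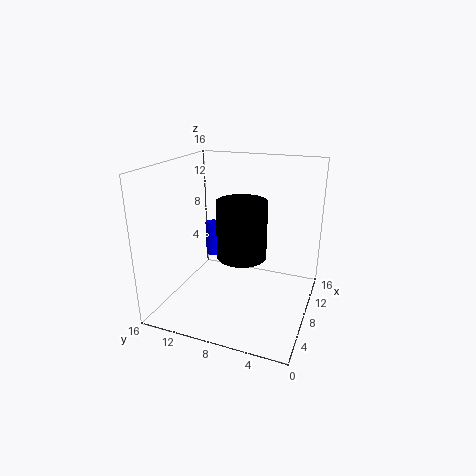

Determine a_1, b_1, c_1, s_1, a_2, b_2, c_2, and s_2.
a_1 = 10.5
b_1 = 8.5
c_1 = 4.5
s_1 = 3
a_2 = 14
b_2 = 14
c_2 = 2.5
s_2 = 1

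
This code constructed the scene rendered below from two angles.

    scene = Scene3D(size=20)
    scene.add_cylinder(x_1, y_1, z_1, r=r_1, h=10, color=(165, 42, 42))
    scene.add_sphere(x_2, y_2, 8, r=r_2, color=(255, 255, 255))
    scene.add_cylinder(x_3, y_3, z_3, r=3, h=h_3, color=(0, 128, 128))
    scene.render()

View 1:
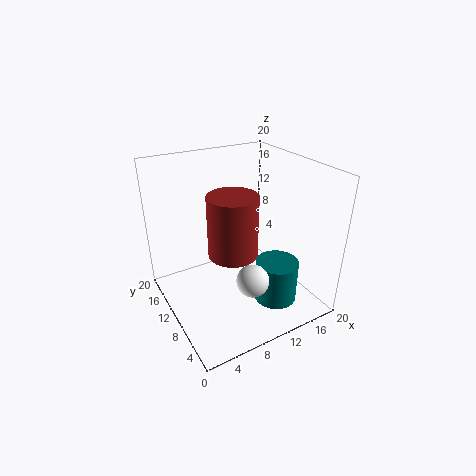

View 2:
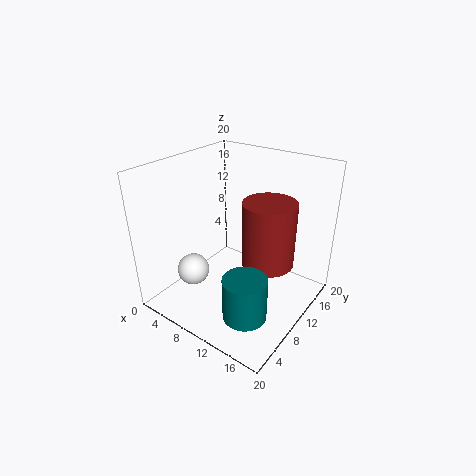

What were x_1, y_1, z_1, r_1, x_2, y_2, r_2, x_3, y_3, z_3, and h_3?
x_1 = 12
y_1 = 15
z_1 = 4
r_1 = 4
x_2 = 8
y_2 = 3
r_2 = 2
x_3 = 14
y_3 = 6
z_3 = 1
h_3 = 6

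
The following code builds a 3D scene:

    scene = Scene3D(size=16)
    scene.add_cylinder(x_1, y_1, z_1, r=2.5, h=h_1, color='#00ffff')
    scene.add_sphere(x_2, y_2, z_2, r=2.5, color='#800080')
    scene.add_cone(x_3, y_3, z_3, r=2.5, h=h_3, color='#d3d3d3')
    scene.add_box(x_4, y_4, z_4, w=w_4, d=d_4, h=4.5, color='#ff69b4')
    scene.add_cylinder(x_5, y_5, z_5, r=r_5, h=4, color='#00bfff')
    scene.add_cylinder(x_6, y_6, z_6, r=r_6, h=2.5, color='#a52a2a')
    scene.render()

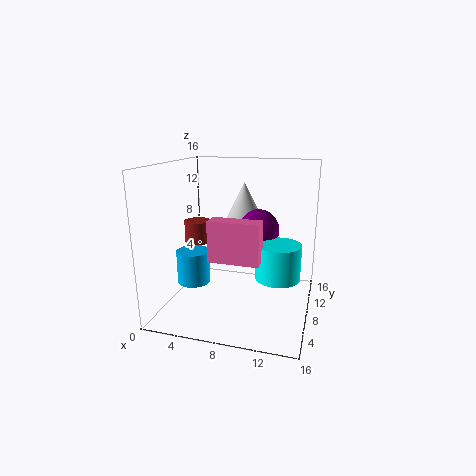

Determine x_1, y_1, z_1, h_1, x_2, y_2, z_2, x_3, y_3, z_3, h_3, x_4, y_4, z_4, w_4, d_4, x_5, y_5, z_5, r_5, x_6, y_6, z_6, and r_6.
x_1 = 12.5; y_1 = 8.5; z_1 = 3.5; h_1 = 4; x_2 = 9.5; y_2 = 11.5; z_2 = 8; x_3 = 7.5; y_3 = 12.5; z_3 = 8.5; h_3 = 5; x_4 = 5.5; y_4 = 5; z_4 = 6; w_4 = 5.5; d_4 = 2; x_5 = 2; y_5 = 9; z_5 = 1.5; r_5 = 2; x_6 = 3; y_6 = 8.5; z_6 = 7; r_6 = 1.5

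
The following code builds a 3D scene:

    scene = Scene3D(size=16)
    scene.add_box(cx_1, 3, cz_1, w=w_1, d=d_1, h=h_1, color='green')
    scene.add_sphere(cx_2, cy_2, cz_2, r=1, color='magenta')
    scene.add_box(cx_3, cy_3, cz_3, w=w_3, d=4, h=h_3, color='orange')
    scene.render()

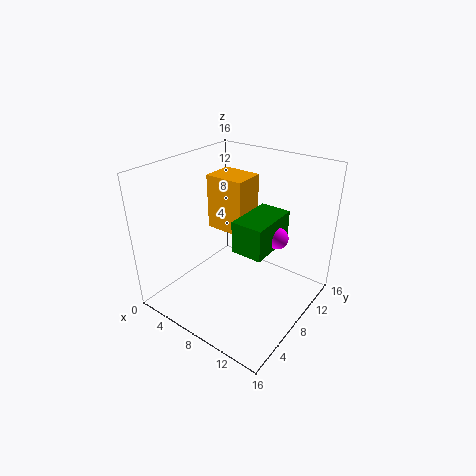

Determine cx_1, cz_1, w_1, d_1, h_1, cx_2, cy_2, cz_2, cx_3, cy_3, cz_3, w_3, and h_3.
cx_1 = 11
cz_1 = 10
w_1 = 3
d_1 = 5
h_1 = 3
cx_2 = 14
cy_2 = 6
cz_2 = 11
cx_3 = 1
cy_3 = 11
cz_3 = 6
w_3 = 5
h_3 = 7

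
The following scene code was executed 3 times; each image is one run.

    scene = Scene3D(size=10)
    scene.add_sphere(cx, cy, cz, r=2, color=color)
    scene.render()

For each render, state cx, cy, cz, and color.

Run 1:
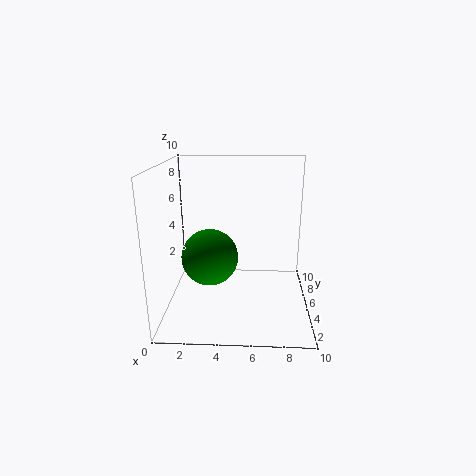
cx = 3; cy = 5; cz = 3.5; color = 'green'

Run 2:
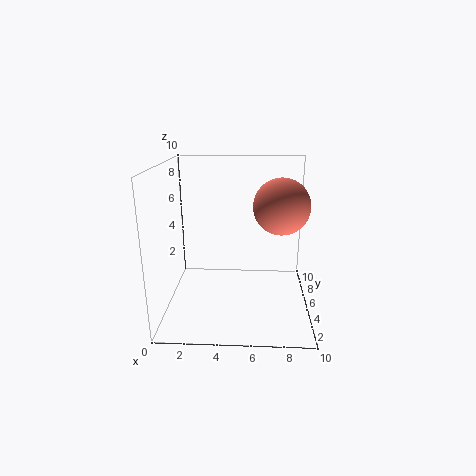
cx = 8; cy = 6; cz = 7; color = 'salmon'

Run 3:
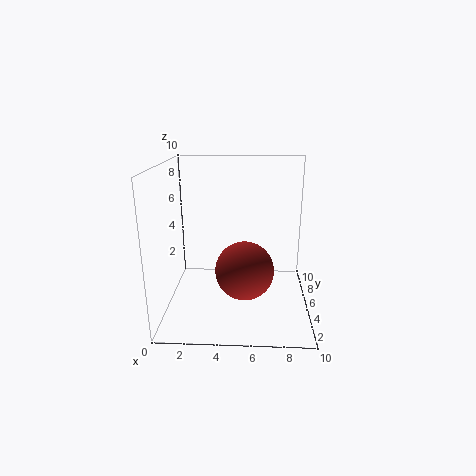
cx = 5.5; cy = 4; cz = 3; color = 'brown'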